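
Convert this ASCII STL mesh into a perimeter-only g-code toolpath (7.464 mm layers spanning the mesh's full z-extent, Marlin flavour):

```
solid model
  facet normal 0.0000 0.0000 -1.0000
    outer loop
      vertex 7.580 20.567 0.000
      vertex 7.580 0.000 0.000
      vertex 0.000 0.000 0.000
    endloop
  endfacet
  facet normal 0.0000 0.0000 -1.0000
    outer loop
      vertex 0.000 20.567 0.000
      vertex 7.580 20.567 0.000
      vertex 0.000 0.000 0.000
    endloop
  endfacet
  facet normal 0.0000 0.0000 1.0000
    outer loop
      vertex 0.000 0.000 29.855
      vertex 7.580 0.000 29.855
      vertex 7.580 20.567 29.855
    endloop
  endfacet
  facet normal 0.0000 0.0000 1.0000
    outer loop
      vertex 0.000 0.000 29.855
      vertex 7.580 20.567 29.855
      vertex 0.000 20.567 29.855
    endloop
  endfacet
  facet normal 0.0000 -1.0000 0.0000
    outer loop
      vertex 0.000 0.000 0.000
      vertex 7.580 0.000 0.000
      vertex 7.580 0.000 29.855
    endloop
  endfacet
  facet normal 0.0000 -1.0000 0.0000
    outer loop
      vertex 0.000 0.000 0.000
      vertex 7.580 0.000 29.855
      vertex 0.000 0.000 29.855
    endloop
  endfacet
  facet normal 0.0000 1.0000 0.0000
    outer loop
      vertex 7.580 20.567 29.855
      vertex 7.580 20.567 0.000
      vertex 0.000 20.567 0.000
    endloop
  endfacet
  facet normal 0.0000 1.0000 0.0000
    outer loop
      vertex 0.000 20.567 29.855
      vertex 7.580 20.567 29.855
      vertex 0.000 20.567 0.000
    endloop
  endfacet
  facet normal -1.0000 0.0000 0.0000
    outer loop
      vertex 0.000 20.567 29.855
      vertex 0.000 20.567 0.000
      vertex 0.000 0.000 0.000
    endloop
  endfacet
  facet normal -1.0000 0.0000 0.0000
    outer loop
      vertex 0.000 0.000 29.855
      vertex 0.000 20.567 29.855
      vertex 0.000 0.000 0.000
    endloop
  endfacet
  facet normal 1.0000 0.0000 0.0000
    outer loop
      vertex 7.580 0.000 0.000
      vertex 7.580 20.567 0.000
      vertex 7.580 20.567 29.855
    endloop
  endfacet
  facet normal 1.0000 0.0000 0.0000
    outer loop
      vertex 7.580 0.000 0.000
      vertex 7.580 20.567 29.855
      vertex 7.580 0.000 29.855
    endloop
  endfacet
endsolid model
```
; perimeter-only toolpath
G21 ; units = mm
G90 ; absolute positioning
G28 ; home
; layer 1
G0 Z7.464
G0 X0.000 Y0.000
G1 X7.580 Y0.000
G1 X7.580 Y20.567
G1 X0.000 Y20.567
G1 X0.000 Y0.000
; layer 2
G0 Z14.928
G0 X0.000 Y0.000
G1 X7.580 Y0.000
G1 X7.580 Y20.567
G1 X0.000 Y20.567
G1 X0.000 Y0.000
; layer 3
G0 Z22.391
G0 X0.000 Y0.000
G1 X7.580 Y0.000
G1 X7.580 Y20.567
G1 X0.000 Y20.567
G1 X0.000 Y0.000
; layer 4
G0 Z29.855
G0 X0.000 Y0.000
G1 X7.580 Y0.000
G1 X7.580 Y20.567
G1 X0.000 Y20.567
G1 X0.000 Y0.000
M2 ; end

The solid is a rectangular box, roughly 7.58 × 20.6 mm footprint and 29.9 mm tall. Slicing at Δz = 7.464 mm — 4 equal slices spanning the solid's height, so layer i sits at z = i·h/4 — gives 4 non-empty perimeters. Each is a 4-segment closed polygon; G0 lifts to the layer z and rapids to the start vertex, then G1 traces the edges.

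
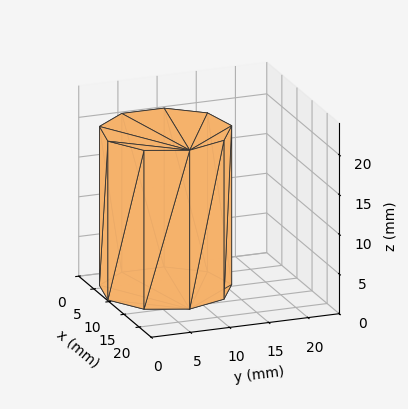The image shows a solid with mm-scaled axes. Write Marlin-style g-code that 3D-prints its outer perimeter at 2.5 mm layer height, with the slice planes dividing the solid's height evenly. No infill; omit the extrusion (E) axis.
Reading the render: the shape is a regular 9-sided prism (a cylinder approximated with 9 flat sides), circumscribed radius ≈ 8 mm, height ≈ 20 mm (dimensions read to the nearest mm from the axis ticks). For the g-code, the solid's height is divided into equal slices at the stated Δz and each level perimeter traced with G1 moves after a G0 lift.

; perimeter-only toolpath
G21 ; units = mm
G90 ; absolute positioning
G28 ; home
; layer 1
G0 Z2.5
G0 X16.0 Y8.0
G1 X14.1 Y13.1
G1 X9.4 Y15.9
G1 X4.0 Y14.9
G1 X0.5 Y10.7
G1 X0.5 Y5.3
G1 X4.0 Y1.1
G1 X9.4 Y0.1
G1 X14.1 Y2.9
G1 X16.0 Y8.0
; layer 2
G0 Z5.0
G0 X16.0 Y8.0
G1 X14.1 Y13.1
G1 X9.4 Y15.9
G1 X4.0 Y14.9
G1 X0.5 Y10.7
G1 X0.5 Y5.3
G1 X4.0 Y1.1
G1 X9.4 Y0.1
G1 X14.1 Y2.9
G1 X16.0 Y8.0
; layer 3
G0 Z7.5
G0 X16.0 Y8.0
G1 X14.1 Y13.1
G1 X9.4 Y15.9
G1 X4.0 Y14.9
G1 X0.5 Y10.7
G1 X0.5 Y5.3
G1 X4.0 Y1.1
G1 X9.4 Y0.1
G1 X14.1 Y2.9
G1 X16.0 Y8.0
; layer 4
G0 Z10.0
G0 X16.0 Y8.0
G1 X14.1 Y13.1
G1 X9.4 Y15.9
G1 X4.0 Y14.9
G1 X0.5 Y10.7
G1 X0.5 Y5.3
G1 X4.0 Y1.1
G1 X9.4 Y0.1
G1 X14.1 Y2.9
G1 X16.0 Y8.0
; layer 5
G0 Z12.5
G0 X16.0 Y8.0
G1 X14.1 Y13.1
G1 X9.4 Y15.9
G1 X4.0 Y14.9
G1 X0.5 Y10.7
G1 X0.5 Y5.3
G1 X4.0 Y1.1
G1 X9.4 Y0.1
G1 X14.1 Y2.9
G1 X16.0 Y8.0
; layer 6
G0 Z15.0
G0 X16.0 Y8.0
G1 X14.1 Y13.1
G1 X9.4 Y15.9
G1 X4.0 Y14.9
G1 X0.5 Y10.7
G1 X0.5 Y5.3
G1 X4.0 Y1.1
G1 X9.4 Y0.1
G1 X14.1 Y2.9
G1 X16.0 Y8.0
; layer 7
G0 Z17.5
G0 X16.0 Y8.0
G1 X14.1 Y13.1
G1 X9.4 Y15.9
G1 X4.0 Y14.9
G1 X0.5 Y10.7
G1 X0.5 Y5.3
G1 X4.0 Y1.1
G1 X9.4 Y0.1
G1 X14.1 Y2.9
G1 X16.0 Y8.0
; layer 8
G0 Z20.0
G0 X16.0 Y8.0
G1 X14.1 Y13.1
G1 X9.4 Y15.9
G1 X4.0 Y14.9
G1 X0.5 Y10.7
G1 X0.5 Y5.3
G1 X4.0 Y1.1
G1 X9.4 Y0.1
G1 X14.1 Y2.9
G1 X16.0 Y8.0
M2 ; end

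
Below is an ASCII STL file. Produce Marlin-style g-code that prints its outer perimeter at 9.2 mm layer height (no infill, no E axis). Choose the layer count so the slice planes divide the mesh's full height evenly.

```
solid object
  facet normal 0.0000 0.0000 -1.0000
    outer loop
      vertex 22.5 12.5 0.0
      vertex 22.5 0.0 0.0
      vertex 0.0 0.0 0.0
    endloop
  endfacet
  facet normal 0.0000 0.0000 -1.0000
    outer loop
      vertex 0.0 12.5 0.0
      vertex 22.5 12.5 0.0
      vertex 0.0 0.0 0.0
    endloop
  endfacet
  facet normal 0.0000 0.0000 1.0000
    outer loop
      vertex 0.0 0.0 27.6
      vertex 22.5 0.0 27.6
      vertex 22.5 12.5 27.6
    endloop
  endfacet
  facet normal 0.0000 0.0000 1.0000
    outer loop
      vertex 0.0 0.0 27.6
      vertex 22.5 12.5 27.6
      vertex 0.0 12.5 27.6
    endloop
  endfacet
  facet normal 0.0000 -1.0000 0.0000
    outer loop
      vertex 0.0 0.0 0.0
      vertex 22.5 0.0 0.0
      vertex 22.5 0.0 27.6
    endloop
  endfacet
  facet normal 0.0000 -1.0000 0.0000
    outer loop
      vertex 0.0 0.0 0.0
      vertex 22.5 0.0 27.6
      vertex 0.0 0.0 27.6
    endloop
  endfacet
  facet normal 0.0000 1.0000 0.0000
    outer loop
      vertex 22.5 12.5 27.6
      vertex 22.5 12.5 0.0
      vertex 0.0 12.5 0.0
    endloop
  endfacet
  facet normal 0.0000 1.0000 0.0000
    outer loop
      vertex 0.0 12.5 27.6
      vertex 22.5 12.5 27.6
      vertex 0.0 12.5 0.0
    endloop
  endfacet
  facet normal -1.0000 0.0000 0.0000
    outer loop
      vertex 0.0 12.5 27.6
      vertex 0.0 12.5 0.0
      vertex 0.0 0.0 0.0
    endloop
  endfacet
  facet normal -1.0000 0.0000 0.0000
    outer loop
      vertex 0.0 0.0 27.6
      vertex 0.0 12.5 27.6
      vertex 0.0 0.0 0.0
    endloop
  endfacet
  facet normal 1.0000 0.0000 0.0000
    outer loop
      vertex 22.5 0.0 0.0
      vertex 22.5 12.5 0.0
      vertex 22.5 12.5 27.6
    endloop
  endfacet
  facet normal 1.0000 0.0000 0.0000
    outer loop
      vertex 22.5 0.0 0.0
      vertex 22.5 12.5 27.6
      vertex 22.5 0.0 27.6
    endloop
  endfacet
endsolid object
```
; perimeter-only toolpath
G21 ; units = mm
G90 ; absolute positioning
G28 ; home
; layer 1
G0 Z9.2
G0 X0.0 Y0.0
G1 X22.5 Y0.0
G1 X22.5 Y12.5
G1 X0.0 Y12.5
G1 X0.0 Y0.0
; layer 2
G0 Z18.4
G0 X0.0 Y0.0
G1 X22.5 Y0.0
G1 X22.5 Y12.5
G1 X0.0 Y12.5
G1 X0.0 Y0.0
; layer 3
G0 Z27.6
G0 X0.0 Y0.0
G1 X22.5 Y0.0
G1 X22.5 Y12.5
G1 X0.0 Y12.5
G1 X0.0 Y0.0
M2 ; end

The solid is a rectangular box, roughly 22.5 × 12.5 mm footprint and 27.6 mm tall. Slicing at Δz = 9.2 mm — 3 equal slices spanning the solid's height, so layer i sits at z = i·h/3 — gives 3 non-empty perimeters. Each is a 4-segment closed polygon; G0 lifts to the layer z and rapids to the start vertex, then G1 traces the edges.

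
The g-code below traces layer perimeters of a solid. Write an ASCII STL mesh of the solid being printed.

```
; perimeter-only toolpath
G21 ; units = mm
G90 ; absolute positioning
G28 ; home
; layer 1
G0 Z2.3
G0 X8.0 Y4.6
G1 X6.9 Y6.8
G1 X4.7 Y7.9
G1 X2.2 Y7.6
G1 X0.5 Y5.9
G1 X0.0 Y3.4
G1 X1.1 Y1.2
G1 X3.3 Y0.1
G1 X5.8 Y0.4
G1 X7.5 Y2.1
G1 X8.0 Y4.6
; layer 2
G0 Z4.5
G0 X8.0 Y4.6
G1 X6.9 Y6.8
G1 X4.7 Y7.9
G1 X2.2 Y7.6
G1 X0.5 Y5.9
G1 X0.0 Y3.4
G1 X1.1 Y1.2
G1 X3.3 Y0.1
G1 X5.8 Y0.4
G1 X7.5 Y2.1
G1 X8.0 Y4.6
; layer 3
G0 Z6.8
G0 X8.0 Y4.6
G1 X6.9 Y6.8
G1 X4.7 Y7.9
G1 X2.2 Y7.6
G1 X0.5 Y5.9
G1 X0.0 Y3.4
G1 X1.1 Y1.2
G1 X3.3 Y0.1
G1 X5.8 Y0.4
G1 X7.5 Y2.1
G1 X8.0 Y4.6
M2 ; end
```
solid part
  facet normal 0.0000 0.0000 -1.0000
    outer loop
      vertex 4.7 7.9 0.0
      vertex 6.9 6.8 0.0
      vertex 8.0 4.6 0.0
    endloop
  endfacet
  facet normal 0.0000 0.0000 -1.0000
    outer loop
      vertex 2.2 7.6 0.0
      vertex 4.7 7.9 0.0
      vertex 8.0 4.6 0.0
    endloop
  endfacet
  facet normal 0.0000 0.0000 -1.0000
    outer loop
      vertex 0.5 5.9 0.0
      vertex 2.2 7.6 0.0
      vertex 8.0 4.6 0.0
    endloop
  endfacet
  facet normal 0.0000 0.0000 -1.0000
    outer loop
      vertex 0.0 3.4 0.0
      vertex 0.5 5.9 0.0
      vertex 8.0 4.6 0.0
    endloop
  endfacet
  facet normal 0.0000 0.0000 -1.0000
    outer loop
      vertex 1.1 1.2 0.0
      vertex 0.0 3.4 0.0
      vertex 8.0 4.6 0.0
    endloop
  endfacet
  facet normal 0.0000 0.0000 -1.0000
    outer loop
      vertex 3.3 0.1 0.0
      vertex 1.1 1.2 0.0
      vertex 8.0 4.6 0.0
    endloop
  endfacet
  facet normal 0.0000 0.0000 -1.0000
    outer loop
      vertex 5.8 0.4 0.0
      vertex 3.3 0.1 0.0
      vertex 8.0 4.6 0.0
    endloop
  endfacet
  facet normal 0.0000 0.0000 -1.0000
    outer loop
      vertex 7.5 2.1 0.0
      vertex 5.8 0.4 0.0
      vertex 8.0 4.6 0.0
    endloop
  endfacet
  facet normal 0.0000 0.0000 1.0000
    outer loop
      vertex 8.0 4.6 6.8
      vertex 6.9 6.8 6.8
      vertex 4.7 7.9 6.8
    endloop
  endfacet
  facet normal 0.0000 0.0000 1.0000
    outer loop
      vertex 8.0 4.6 6.8
      vertex 4.7 7.9 6.8
      vertex 2.2 7.6 6.8
    endloop
  endfacet
  facet normal 0.0000 0.0000 1.0000
    outer loop
      vertex 8.0 4.6 6.8
      vertex 2.2 7.6 6.8
      vertex 0.5 5.9 6.8
    endloop
  endfacet
  facet normal 0.0000 0.0000 1.0000
    outer loop
      vertex 8.0 4.6 6.8
      vertex 0.5 5.9 6.8
      vertex 0.0 3.4 6.8
    endloop
  endfacet
  facet normal 0.0000 0.0000 1.0000
    outer loop
      vertex 8.0 4.6 6.8
      vertex 0.0 3.4 6.8
      vertex 1.1 1.2 6.8
    endloop
  endfacet
  facet normal 0.0000 0.0000 1.0000
    outer loop
      vertex 8.0 4.6 6.8
      vertex 1.1 1.2 6.8
      vertex 3.3 0.1 6.8
    endloop
  endfacet
  facet normal 0.0000 0.0000 1.0000
    outer loop
      vertex 8.0 4.6 6.8
      vertex 3.3 0.1 6.8
      vertex 5.8 0.4 6.8
    endloop
  endfacet
  facet normal 0.0000 0.0000 1.0000
    outer loop
      vertex 8.0 4.6 6.8
      vertex 5.8 0.4 6.8
      vertex 7.5 2.1 6.8
    endloop
  endfacet
  facet normal 0.8944 0.4472 0.0000
    outer loop
      vertex 8.0 4.6 0.0
      vertex 6.9 6.8 0.0
      vertex 6.9 6.8 6.8
    endloop
  endfacet
  facet normal 0.8944 0.4472 0.0000
    outer loop
      vertex 8.0 4.6 0.0
      vertex 6.9 6.8 6.8
      vertex 8.0 4.6 6.8
    endloop
  endfacet
  facet normal 0.4472 0.8944 0.0000
    outer loop
      vertex 6.9 6.8 0.0
      vertex 4.7 7.9 0.0
      vertex 4.7 7.9 6.8
    endloop
  endfacet
  facet normal 0.4472 0.8944 0.0000
    outer loop
      vertex 6.9 6.8 0.0
      vertex 4.7 7.9 6.8
      vertex 6.9 6.8 6.8
    endloop
  endfacet
  facet normal -0.1191 0.9929 0.0000
    outer loop
      vertex 4.7 7.9 0.0
      vertex 2.2 7.6 0.0
      vertex 2.2 7.6 6.8
    endloop
  endfacet
  facet normal -0.1191 0.9929 0.0000
    outer loop
      vertex 4.7 7.9 0.0
      vertex 2.2 7.6 6.8
      vertex 4.7 7.9 6.8
    endloop
  endfacet
  facet normal -0.7071 0.7071 0.0000
    outer loop
      vertex 2.2 7.6 0.0
      vertex 0.5 5.9 0.0
      vertex 0.5 5.9 6.8
    endloop
  endfacet
  facet normal -0.7071 0.7071 0.0000
    outer loop
      vertex 2.2 7.6 0.0
      vertex 0.5 5.9 6.8
      vertex 2.2 7.6 6.8
    endloop
  endfacet
  facet normal -0.9806 0.1961 0.0000
    outer loop
      vertex 0.5 5.9 0.0
      vertex 0.0 3.4 0.0
      vertex 0.0 3.4 6.8
    endloop
  endfacet
  facet normal -0.9806 0.1961 0.0000
    outer loop
      vertex 0.5 5.9 0.0
      vertex 0.0 3.4 6.8
      vertex 0.5 5.9 6.8
    endloop
  endfacet
  facet normal -0.8944 -0.4472 0.0000
    outer loop
      vertex 0.0 3.4 0.0
      vertex 1.1 1.2 0.0
      vertex 1.1 1.2 6.8
    endloop
  endfacet
  facet normal -0.8944 -0.4472 0.0000
    outer loop
      vertex 0.0 3.4 0.0
      vertex 1.1 1.2 6.8
      vertex 0.0 3.4 6.8
    endloop
  endfacet
  facet normal -0.4472 -0.8944 0.0000
    outer loop
      vertex 1.1 1.2 0.0
      vertex 3.3 0.1 0.0
      vertex 3.3 0.1 6.8
    endloop
  endfacet
  facet normal -0.4472 -0.8944 0.0000
    outer loop
      vertex 1.1 1.2 0.0
      vertex 3.3 0.1 6.8
      vertex 1.1 1.2 6.8
    endloop
  endfacet
  facet normal 0.1191 -0.9929 0.0000
    outer loop
      vertex 3.3 0.1 0.0
      vertex 5.8 0.4 0.0
      vertex 5.8 0.4 6.8
    endloop
  endfacet
  facet normal 0.1191 -0.9929 0.0000
    outer loop
      vertex 3.3 0.1 0.0
      vertex 5.8 0.4 6.8
      vertex 3.3 0.1 6.8
    endloop
  endfacet
  facet normal 0.7071 -0.7071 0.0000
    outer loop
      vertex 5.8 0.4 0.0
      vertex 7.5 2.1 0.0
      vertex 7.5 2.1 6.8
    endloop
  endfacet
  facet normal 0.7071 -0.7071 0.0000
    outer loop
      vertex 5.8 0.4 0.0
      vertex 7.5 2.1 6.8
      vertex 5.8 0.4 6.8
    endloop
  endfacet
  facet normal 0.9806 -0.1961 0.0000
    outer loop
      vertex 7.5 2.1 0.0
      vertex 8.0 4.6 0.0
      vertex 8.0 4.6 6.8
    endloop
  endfacet
  facet normal 0.9806 -0.1961 0.0000
    outer loop
      vertex 7.5 2.1 0.0
      vertex 8.0 4.6 6.8
      vertex 7.5 2.1 6.8
    endloop
  endfacet
endsolid part

The G0 Z moves step by Δz≈2.3 mm. Every layer's G1 loop is the same polygon, so the solid is a straight extrusion of it from z=0 to z≈6.8. Closing with flat bottom and top caps and triangulating gives 36 facets — a regular 10-sided prism (a cylinder approximated with 10 flat sides), circumscribed radius ≈ 4 mm, height ≈ 6.8 mm.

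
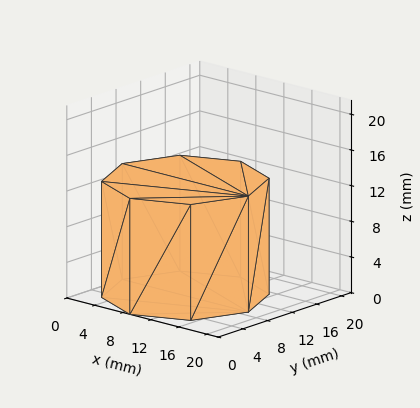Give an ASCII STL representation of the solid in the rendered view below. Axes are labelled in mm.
Reading the render: the shape is a regular 8-sided prism (a cylinder approximated with 8 flat sides), circumscribed radius ≈ 9 mm, height ≈ 13 mm (dimensions read to the nearest mm from the axis ticks). For the STL, each face is triangulated and given an outward normal.

solid part
  facet normal 0.0000 0.0000 -1.0000
    outer loop
      vertex 9.000 18.000 0.000
      vertex 15.364 15.364 0.000
      vertex 18.000 9.000 0.000
    endloop
  endfacet
  facet normal 0.0000 0.0000 -1.0000
    outer loop
      vertex 2.636 15.364 0.000
      vertex 9.000 18.000 0.000
      vertex 18.000 9.000 0.000
    endloop
  endfacet
  facet normal 0.0000 0.0000 -1.0000
    outer loop
      vertex 0.000 9.000 0.000
      vertex 2.636 15.364 0.000
      vertex 18.000 9.000 0.000
    endloop
  endfacet
  facet normal 0.0000 0.0000 -1.0000
    outer loop
      vertex 2.636 2.636 0.000
      vertex 0.000 9.000 0.000
      vertex 18.000 9.000 0.000
    endloop
  endfacet
  facet normal 0.0000 0.0000 -1.0000
    outer loop
      vertex 9.000 0.000 0.000
      vertex 2.636 2.636 0.000
      vertex 18.000 9.000 0.000
    endloop
  endfacet
  facet normal 0.0000 0.0000 -1.0000
    outer loop
      vertex 15.364 2.636 0.000
      vertex 9.000 0.000 0.000
      vertex 18.000 9.000 0.000
    endloop
  endfacet
  facet normal 0.0000 0.0000 1.0000
    outer loop
      vertex 18.000 9.000 13.000
      vertex 15.364 15.364 13.000
      vertex 9.000 18.000 13.000
    endloop
  endfacet
  facet normal 0.0000 0.0000 1.0000
    outer loop
      vertex 18.000 9.000 13.000
      vertex 9.000 18.000 13.000
      vertex 2.636 15.364 13.000
    endloop
  endfacet
  facet normal 0.0000 0.0000 1.0000
    outer loop
      vertex 18.000 9.000 13.000
      vertex 2.636 15.364 13.000
      vertex 0.000 9.000 13.000
    endloop
  endfacet
  facet normal 0.0000 0.0000 1.0000
    outer loop
      vertex 18.000 9.000 13.000
      vertex 0.000 9.000 13.000
      vertex 2.636 2.636 13.000
    endloop
  endfacet
  facet normal 0.0000 0.0000 1.0000
    outer loop
      vertex 18.000 9.000 13.000
      vertex 2.636 2.636 13.000
      vertex 9.000 0.000 13.000
    endloop
  endfacet
  facet normal 0.0000 0.0000 1.0000
    outer loop
      vertex 18.000 9.000 13.000
      vertex 9.000 0.000 13.000
      vertex 15.364 2.636 13.000
    endloop
  endfacet
  facet normal 0.9239 0.3827 0.0000
    outer loop
      vertex 18.000 9.000 0.000
      vertex 15.364 15.364 0.000
      vertex 15.364 15.364 13.000
    endloop
  endfacet
  facet normal 0.9239 0.3827 0.0000
    outer loop
      vertex 18.000 9.000 0.000
      vertex 15.364 15.364 13.000
      vertex 18.000 9.000 13.000
    endloop
  endfacet
  facet normal 0.3827 0.9239 0.0000
    outer loop
      vertex 15.364 15.364 0.000
      vertex 9.000 18.000 0.000
      vertex 9.000 18.000 13.000
    endloop
  endfacet
  facet normal 0.3827 0.9239 0.0000
    outer loop
      vertex 15.364 15.364 0.000
      vertex 9.000 18.000 13.000
      vertex 15.364 15.364 13.000
    endloop
  endfacet
  facet normal -0.3827 0.9239 0.0000
    outer loop
      vertex 9.000 18.000 0.000
      vertex 2.636 15.364 0.000
      vertex 2.636 15.364 13.000
    endloop
  endfacet
  facet normal -0.3827 0.9239 0.0000
    outer loop
      vertex 9.000 18.000 0.000
      vertex 2.636 15.364 13.000
      vertex 9.000 18.000 13.000
    endloop
  endfacet
  facet normal -0.9239 0.3827 0.0000
    outer loop
      vertex 2.636 15.364 0.000
      vertex 0.000 9.000 0.000
      vertex 0.000 9.000 13.000
    endloop
  endfacet
  facet normal -0.9239 0.3827 0.0000
    outer loop
      vertex 2.636 15.364 0.000
      vertex 0.000 9.000 13.000
      vertex 2.636 15.364 13.000
    endloop
  endfacet
  facet normal -0.9239 -0.3827 0.0000
    outer loop
      vertex 0.000 9.000 0.000
      vertex 2.636 2.636 0.000
      vertex 2.636 2.636 13.000
    endloop
  endfacet
  facet normal -0.9239 -0.3827 0.0000
    outer loop
      vertex 0.000 9.000 0.000
      vertex 2.636 2.636 13.000
      vertex 0.000 9.000 13.000
    endloop
  endfacet
  facet normal -0.3827 -0.9239 0.0000
    outer loop
      vertex 2.636 2.636 0.000
      vertex 9.000 0.000 0.000
      vertex 9.000 0.000 13.000
    endloop
  endfacet
  facet normal -0.3827 -0.9239 0.0000
    outer loop
      vertex 2.636 2.636 0.000
      vertex 9.000 0.000 13.000
      vertex 2.636 2.636 13.000
    endloop
  endfacet
  facet normal 0.3827 -0.9239 0.0000
    outer loop
      vertex 9.000 0.000 0.000
      vertex 15.364 2.636 0.000
      vertex 15.364 2.636 13.000
    endloop
  endfacet
  facet normal 0.3827 -0.9239 0.0000
    outer loop
      vertex 9.000 0.000 0.000
      vertex 15.364 2.636 13.000
      vertex 9.000 0.000 13.000
    endloop
  endfacet
  facet normal 0.9239 -0.3827 0.0000
    outer loop
      vertex 15.364 2.636 0.000
      vertex 18.000 9.000 0.000
      vertex 18.000 9.000 13.000
    endloop
  endfacet
  facet normal 0.9239 -0.3827 0.0000
    outer loop
      vertex 15.364 2.636 0.000
      vertex 18.000 9.000 13.000
      vertex 15.364 2.636 13.000
    endloop
  endfacet
endsolid part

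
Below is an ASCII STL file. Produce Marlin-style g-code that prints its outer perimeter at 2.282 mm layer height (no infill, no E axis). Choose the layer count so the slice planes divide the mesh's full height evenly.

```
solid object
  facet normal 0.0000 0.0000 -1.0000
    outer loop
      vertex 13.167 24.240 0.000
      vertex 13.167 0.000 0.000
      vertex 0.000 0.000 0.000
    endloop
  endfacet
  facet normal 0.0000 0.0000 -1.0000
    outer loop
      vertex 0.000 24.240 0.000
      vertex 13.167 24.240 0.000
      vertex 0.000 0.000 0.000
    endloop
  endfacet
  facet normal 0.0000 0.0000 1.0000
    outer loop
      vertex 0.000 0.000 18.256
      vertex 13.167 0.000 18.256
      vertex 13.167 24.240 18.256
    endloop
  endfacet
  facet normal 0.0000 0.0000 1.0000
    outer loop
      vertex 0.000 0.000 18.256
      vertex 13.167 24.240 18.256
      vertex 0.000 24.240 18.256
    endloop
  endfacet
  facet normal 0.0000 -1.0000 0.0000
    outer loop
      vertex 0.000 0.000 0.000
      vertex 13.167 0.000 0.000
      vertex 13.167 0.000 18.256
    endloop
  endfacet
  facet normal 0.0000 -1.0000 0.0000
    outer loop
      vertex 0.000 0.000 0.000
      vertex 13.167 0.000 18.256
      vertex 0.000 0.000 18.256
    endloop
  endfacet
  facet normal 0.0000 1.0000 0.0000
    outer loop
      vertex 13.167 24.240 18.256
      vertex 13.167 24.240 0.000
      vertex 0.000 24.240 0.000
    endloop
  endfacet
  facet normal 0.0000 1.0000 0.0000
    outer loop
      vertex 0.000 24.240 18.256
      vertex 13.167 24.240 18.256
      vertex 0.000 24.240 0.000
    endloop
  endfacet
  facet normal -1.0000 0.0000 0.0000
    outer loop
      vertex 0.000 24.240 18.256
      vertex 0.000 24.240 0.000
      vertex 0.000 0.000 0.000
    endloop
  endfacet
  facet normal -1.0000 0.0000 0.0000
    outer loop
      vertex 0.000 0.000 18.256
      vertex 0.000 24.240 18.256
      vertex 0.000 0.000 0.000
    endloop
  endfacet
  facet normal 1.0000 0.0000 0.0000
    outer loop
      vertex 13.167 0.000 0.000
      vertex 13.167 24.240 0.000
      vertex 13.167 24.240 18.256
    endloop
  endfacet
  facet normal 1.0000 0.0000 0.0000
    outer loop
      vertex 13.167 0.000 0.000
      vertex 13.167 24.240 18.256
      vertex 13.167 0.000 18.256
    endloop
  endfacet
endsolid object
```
; perimeter-only toolpath
G21 ; units = mm
G90 ; absolute positioning
G28 ; home
; layer 1
G0 Z2.282
G0 X0.000 Y0.000
G1 X13.167 Y0.000
G1 X13.167 Y24.240
G1 X0.000 Y24.240
G1 X0.000 Y0.000
; layer 2
G0 Z4.564
G0 X0.000 Y0.000
G1 X13.167 Y0.000
G1 X13.167 Y24.240
G1 X0.000 Y24.240
G1 X0.000 Y0.000
; layer 3
G0 Z6.846
G0 X0.000 Y0.000
G1 X13.167 Y0.000
G1 X13.167 Y24.240
G1 X0.000 Y24.240
G1 X0.000 Y0.000
; layer 4
G0 Z9.128
G0 X0.000 Y0.000
G1 X13.167 Y0.000
G1 X13.167 Y24.240
G1 X0.000 Y24.240
G1 X0.000 Y0.000
; layer 5
G0 Z11.410
G0 X0.000 Y0.000
G1 X13.167 Y0.000
G1 X13.167 Y24.240
G1 X0.000 Y24.240
G1 X0.000 Y0.000
; layer 6
G0 Z13.692
G0 X0.000 Y0.000
G1 X13.167 Y0.000
G1 X13.167 Y24.240
G1 X0.000 Y24.240
G1 X0.000 Y0.000
; layer 7
G0 Z15.974
G0 X0.000 Y0.000
G1 X13.167 Y0.000
G1 X13.167 Y24.240
G1 X0.000 Y24.240
G1 X0.000 Y0.000
; layer 8
G0 Z18.256
G0 X0.000 Y0.000
G1 X13.167 Y0.000
G1 X13.167 Y24.240
G1 X0.000 Y24.240
G1 X0.000 Y0.000
M2 ; end

The solid is a rectangular box, roughly 13.2 × 24.2 mm footprint and 18.3 mm tall. Slicing at Δz = 2.282 mm — 8 equal slices spanning the solid's height, so layer i sits at z = i·h/8 — gives 8 non-empty perimeters. Each is a 4-segment closed polygon; G0 lifts to the layer z and rapids to the start vertex, then G1 traces the edges.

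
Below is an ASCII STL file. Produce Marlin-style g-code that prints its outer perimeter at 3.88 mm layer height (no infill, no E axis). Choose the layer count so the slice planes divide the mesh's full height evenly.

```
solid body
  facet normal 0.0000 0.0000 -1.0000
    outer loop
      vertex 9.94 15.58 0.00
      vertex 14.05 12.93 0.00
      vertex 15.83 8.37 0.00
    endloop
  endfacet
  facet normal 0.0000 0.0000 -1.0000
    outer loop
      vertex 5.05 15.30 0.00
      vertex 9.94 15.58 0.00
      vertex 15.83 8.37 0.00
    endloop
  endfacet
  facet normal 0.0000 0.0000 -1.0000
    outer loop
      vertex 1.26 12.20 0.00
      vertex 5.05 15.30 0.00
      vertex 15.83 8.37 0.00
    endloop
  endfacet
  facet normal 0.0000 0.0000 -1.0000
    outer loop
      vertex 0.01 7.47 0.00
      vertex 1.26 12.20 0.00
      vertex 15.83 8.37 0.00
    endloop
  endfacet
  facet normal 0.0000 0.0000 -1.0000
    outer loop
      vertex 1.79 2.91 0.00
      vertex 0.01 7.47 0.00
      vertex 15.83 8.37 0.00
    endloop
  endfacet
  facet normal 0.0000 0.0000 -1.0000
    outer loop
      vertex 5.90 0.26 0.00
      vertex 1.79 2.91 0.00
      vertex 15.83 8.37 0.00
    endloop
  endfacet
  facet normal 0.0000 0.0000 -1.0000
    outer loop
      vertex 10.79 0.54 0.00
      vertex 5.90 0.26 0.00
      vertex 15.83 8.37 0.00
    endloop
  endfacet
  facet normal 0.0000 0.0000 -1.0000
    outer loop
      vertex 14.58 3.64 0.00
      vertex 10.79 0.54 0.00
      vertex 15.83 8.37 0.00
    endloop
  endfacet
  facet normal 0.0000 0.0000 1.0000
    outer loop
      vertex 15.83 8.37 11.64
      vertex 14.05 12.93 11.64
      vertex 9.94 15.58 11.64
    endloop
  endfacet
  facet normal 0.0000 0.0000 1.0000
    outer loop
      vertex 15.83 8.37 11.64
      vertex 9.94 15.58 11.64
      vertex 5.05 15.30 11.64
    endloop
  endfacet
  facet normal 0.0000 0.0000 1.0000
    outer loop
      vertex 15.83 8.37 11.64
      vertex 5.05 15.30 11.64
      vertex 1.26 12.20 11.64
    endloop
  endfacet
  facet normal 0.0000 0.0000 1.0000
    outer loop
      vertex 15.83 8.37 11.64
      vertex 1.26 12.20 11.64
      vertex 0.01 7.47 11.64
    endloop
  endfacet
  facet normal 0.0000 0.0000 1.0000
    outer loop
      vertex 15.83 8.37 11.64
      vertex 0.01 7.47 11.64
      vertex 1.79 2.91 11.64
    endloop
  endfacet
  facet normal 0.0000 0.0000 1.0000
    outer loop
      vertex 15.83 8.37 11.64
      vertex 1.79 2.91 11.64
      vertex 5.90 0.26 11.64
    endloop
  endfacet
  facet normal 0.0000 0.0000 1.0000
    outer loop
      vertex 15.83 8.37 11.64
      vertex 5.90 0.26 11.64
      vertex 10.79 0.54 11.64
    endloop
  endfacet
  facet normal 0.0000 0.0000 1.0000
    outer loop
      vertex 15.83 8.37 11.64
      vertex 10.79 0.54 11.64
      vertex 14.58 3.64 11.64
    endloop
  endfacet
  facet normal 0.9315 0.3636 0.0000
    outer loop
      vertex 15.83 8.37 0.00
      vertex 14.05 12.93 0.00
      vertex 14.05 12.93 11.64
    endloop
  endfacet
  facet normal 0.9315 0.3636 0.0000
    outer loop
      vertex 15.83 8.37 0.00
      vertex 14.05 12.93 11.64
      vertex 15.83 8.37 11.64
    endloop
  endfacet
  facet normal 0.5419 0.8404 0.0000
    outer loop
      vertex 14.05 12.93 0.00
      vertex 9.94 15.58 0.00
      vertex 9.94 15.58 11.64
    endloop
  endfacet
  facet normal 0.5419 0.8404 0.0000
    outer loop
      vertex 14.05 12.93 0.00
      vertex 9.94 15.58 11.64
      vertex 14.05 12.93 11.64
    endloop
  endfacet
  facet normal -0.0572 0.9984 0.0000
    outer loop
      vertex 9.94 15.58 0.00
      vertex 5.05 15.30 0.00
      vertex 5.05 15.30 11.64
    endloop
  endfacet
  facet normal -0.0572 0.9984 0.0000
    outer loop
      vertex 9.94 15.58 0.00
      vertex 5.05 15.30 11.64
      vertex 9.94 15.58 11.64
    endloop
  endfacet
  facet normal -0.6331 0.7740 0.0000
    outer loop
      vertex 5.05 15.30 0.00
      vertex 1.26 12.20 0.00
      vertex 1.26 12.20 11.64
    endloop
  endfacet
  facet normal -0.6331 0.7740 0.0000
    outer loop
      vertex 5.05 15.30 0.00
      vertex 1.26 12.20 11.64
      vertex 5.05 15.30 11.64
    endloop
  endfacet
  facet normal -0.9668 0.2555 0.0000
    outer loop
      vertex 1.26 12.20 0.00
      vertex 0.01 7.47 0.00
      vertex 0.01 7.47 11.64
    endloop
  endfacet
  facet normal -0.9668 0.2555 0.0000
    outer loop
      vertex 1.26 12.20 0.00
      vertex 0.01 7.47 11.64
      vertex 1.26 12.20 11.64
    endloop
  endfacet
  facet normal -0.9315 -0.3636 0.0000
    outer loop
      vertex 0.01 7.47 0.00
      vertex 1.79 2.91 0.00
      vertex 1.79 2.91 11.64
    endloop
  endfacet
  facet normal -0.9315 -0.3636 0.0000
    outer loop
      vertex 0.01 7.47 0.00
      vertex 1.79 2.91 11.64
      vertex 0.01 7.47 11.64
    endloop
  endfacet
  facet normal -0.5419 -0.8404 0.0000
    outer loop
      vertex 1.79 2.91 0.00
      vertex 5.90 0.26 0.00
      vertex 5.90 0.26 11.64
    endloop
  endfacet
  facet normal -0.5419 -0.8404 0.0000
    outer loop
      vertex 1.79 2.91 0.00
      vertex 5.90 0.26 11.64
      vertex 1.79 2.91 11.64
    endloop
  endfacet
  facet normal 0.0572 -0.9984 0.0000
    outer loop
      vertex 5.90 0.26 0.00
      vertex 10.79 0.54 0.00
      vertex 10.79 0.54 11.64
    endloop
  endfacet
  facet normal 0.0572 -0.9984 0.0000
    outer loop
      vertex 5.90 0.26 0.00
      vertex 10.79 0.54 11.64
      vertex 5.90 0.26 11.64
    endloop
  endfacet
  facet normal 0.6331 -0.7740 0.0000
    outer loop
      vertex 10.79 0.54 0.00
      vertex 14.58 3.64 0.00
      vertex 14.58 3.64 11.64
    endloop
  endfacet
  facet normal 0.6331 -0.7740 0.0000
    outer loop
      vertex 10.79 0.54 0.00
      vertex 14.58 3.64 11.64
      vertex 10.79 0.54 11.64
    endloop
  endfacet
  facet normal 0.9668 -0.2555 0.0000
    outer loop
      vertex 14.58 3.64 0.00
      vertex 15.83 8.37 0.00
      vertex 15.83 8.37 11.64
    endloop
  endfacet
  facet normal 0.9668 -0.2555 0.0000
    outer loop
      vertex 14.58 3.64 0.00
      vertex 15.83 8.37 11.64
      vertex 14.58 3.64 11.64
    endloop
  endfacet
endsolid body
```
; perimeter-only toolpath
G21 ; units = mm
G90 ; absolute positioning
G28 ; home
; layer 1
G0 Z3.88
G0 X15.83 Y8.37
G1 X14.05 Y12.93
G1 X9.94 Y15.58
G1 X5.05 Y15.30
G1 X1.26 Y12.20
G1 X0.01 Y7.47
G1 X1.79 Y2.91
G1 X5.90 Y0.26
G1 X10.79 Y0.54
G1 X14.58 Y3.64
G1 X15.83 Y8.37
; layer 2
G0 Z7.76
G0 X15.83 Y8.37
G1 X14.05 Y12.93
G1 X9.94 Y15.58
G1 X5.05 Y15.30
G1 X1.26 Y12.20
G1 X0.01 Y7.47
G1 X1.79 Y2.91
G1 X5.90 Y0.26
G1 X10.79 Y0.54
G1 X14.58 Y3.64
G1 X15.83 Y8.37
; layer 3
G0 Z11.64
G0 X15.83 Y8.37
G1 X14.05 Y12.93
G1 X9.94 Y15.58
G1 X5.05 Y15.30
G1 X1.26 Y12.20
G1 X0.01 Y7.47
G1 X1.79 Y2.91
G1 X5.90 Y0.26
G1 X10.79 Y0.54
G1 X14.58 Y3.64
G1 X15.83 Y8.37
M2 ; end

The solid is a regular 10-sided prism (a cylinder approximated with 10 flat sides), circumscribed radius ≈ 7.92 mm, height ≈ 11.6 mm. Slicing at Δz = 3.88 mm — 3 equal slices spanning the solid's height, so layer i sits at z = i·h/3 — gives 3 non-empty perimeters. Each is a 10-segment closed polygon; G0 lifts to the layer z and rapids to the start vertex, then G1 traces the edges.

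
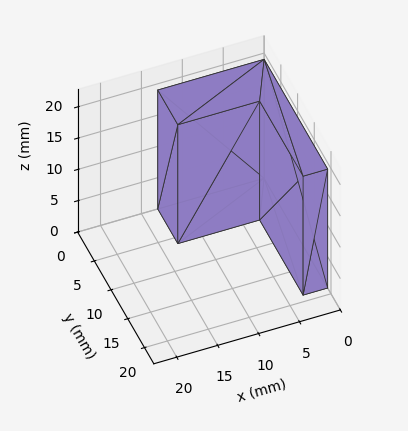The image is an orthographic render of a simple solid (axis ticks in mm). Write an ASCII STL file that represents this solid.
Reading the render: the shape is an L-shaped prism: outer 13 × 19 mm, arm thicknesses ≈ 6 mm (horizontal) and 3 mm (vertical), extruded 19 mm in z (dimensions read to the nearest mm from the axis ticks). For the STL, each face is triangulated and given an outward normal.

solid part
  facet normal 0.0000 0.0000 -1.0000
    outer loop
      vertex 13.00 6.00 0.00
      vertex 13.00 0.00 0.00
      vertex 0.00 0.00 0.00
    endloop
  endfacet
  facet normal 0.0000 0.0000 -1.0000
    outer loop
      vertex 3.00 6.00 0.00
      vertex 13.00 6.00 0.00
      vertex 0.00 0.00 0.00
    endloop
  endfacet
  facet normal 0.0000 0.0000 -1.0000
    outer loop
      vertex 3.00 19.00 0.00
      vertex 3.00 6.00 0.00
      vertex 0.00 0.00 0.00
    endloop
  endfacet
  facet normal 0.0000 0.0000 -1.0000
    outer loop
      vertex 0.00 19.00 0.00
      vertex 3.00 19.00 0.00
      vertex 0.00 0.00 0.00
    endloop
  endfacet
  facet normal 0.0000 0.0000 1.0000
    outer loop
      vertex 0.00 0.00 19.00
      vertex 13.00 0.00 19.00
      vertex 13.00 6.00 19.00
    endloop
  endfacet
  facet normal 0.0000 0.0000 1.0000
    outer loop
      vertex 0.00 0.00 19.00
      vertex 13.00 6.00 19.00
      vertex 3.00 6.00 19.00
    endloop
  endfacet
  facet normal 0.0000 0.0000 1.0000
    outer loop
      vertex 0.00 0.00 19.00
      vertex 3.00 6.00 19.00
      vertex 3.00 19.00 19.00
    endloop
  endfacet
  facet normal 0.0000 0.0000 1.0000
    outer loop
      vertex 0.00 0.00 19.00
      vertex 3.00 19.00 19.00
      vertex 0.00 19.00 19.00
    endloop
  endfacet
  facet normal 0.0000 -1.0000 0.0000
    outer loop
      vertex 0.00 0.00 0.00
      vertex 13.00 0.00 0.00
      vertex 13.00 0.00 19.00
    endloop
  endfacet
  facet normal 0.0000 -1.0000 0.0000
    outer loop
      vertex 0.00 0.00 0.00
      vertex 13.00 0.00 19.00
      vertex 0.00 0.00 19.00
    endloop
  endfacet
  facet normal 1.0000 0.0000 0.0000
    outer loop
      vertex 13.00 0.00 0.00
      vertex 13.00 6.00 0.00
      vertex 13.00 6.00 19.00
    endloop
  endfacet
  facet normal 1.0000 0.0000 0.0000
    outer loop
      vertex 13.00 0.00 0.00
      vertex 13.00 6.00 19.00
      vertex 13.00 0.00 19.00
    endloop
  endfacet
  facet normal 0.0000 1.0000 0.0000
    outer loop
      vertex 13.00 6.00 0.00
      vertex 3.00 6.00 0.00
      vertex 3.00 6.00 19.00
    endloop
  endfacet
  facet normal 0.0000 1.0000 0.0000
    outer loop
      vertex 13.00 6.00 0.00
      vertex 3.00 6.00 19.00
      vertex 13.00 6.00 19.00
    endloop
  endfacet
  facet normal 1.0000 0.0000 0.0000
    outer loop
      vertex 3.00 6.00 0.00
      vertex 3.00 19.00 0.00
      vertex 3.00 19.00 19.00
    endloop
  endfacet
  facet normal 1.0000 0.0000 0.0000
    outer loop
      vertex 3.00 6.00 0.00
      vertex 3.00 19.00 19.00
      vertex 3.00 6.00 19.00
    endloop
  endfacet
  facet normal 0.0000 1.0000 0.0000
    outer loop
      vertex 3.00 19.00 0.00
      vertex 0.00 19.00 0.00
      vertex 0.00 19.00 19.00
    endloop
  endfacet
  facet normal 0.0000 1.0000 0.0000
    outer loop
      vertex 3.00 19.00 0.00
      vertex 0.00 19.00 19.00
      vertex 3.00 19.00 19.00
    endloop
  endfacet
  facet normal -1.0000 0.0000 0.0000
    outer loop
      vertex 0.00 19.00 0.00
      vertex 0.00 0.00 0.00
      vertex 0.00 0.00 19.00
    endloop
  endfacet
  facet normal -1.0000 0.0000 0.0000
    outer loop
      vertex 0.00 19.00 0.00
      vertex 0.00 0.00 19.00
      vertex 0.00 19.00 19.00
    endloop
  endfacet
endsolid part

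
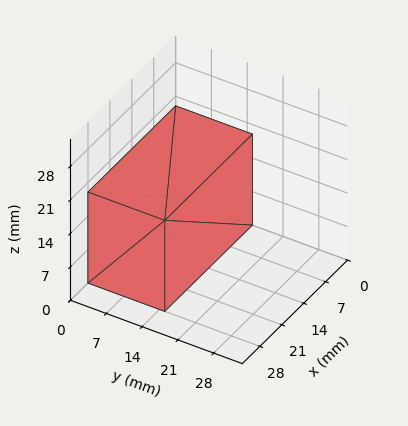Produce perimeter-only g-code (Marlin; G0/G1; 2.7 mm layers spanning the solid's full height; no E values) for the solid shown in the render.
Reading the render: the shape is a rectangular box, roughly 28 × 15 mm footprint and 19 mm tall (dimensions read to the nearest mm from the axis ticks). For the g-code, the solid's height is divided into equal slices at the stated Δz and each level perimeter traced with G1 moves after a G0 lift.

; perimeter-only toolpath
G21 ; units = mm
G90 ; absolute positioning
G28 ; home
; layer 1
G0 Z2.7
G0 X0.0 Y0.0
G1 X28.0 Y0.0
G1 X28.0 Y15.0
G1 X0.0 Y15.0
G1 X0.0 Y0.0
; layer 2
G0 Z5.4
G0 X0.0 Y0.0
G1 X28.0 Y0.0
G1 X28.0 Y15.0
G1 X0.0 Y15.0
G1 X0.0 Y0.0
; layer 3
G0 Z8.1
G0 X0.0 Y0.0
G1 X28.0 Y0.0
G1 X28.0 Y15.0
G1 X0.0 Y15.0
G1 X0.0 Y0.0
; layer 4
G0 Z10.9
G0 X0.0 Y0.0
G1 X28.0 Y0.0
G1 X28.0 Y15.0
G1 X0.0 Y15.0
G1 X0.0 Y0.0
; layer 5
G0 Z13.6
G0 X0.0 Y0.0
G1 X28.0 Y0.0
G1 X28.0 Y15.0
G1 X0.0 Y15.0
G1 X0.0 Y0.0
; layer 6
G0 Z16.3
G0 X0.0 Y0.0
G1 X28.0 Y0.0
G1 X28.0 Y15.0
G1 X0.0 Y15.0
G1 X0.0 Y0.0
; layer 7
G0 Z19.0
G0 X0.0 Y0.0
G1 X28.0 Y0.0
G1 X28.0 Y15.0
G1 X0.0 Y15.0
G1 X0.0 Y0.0
M2 ; end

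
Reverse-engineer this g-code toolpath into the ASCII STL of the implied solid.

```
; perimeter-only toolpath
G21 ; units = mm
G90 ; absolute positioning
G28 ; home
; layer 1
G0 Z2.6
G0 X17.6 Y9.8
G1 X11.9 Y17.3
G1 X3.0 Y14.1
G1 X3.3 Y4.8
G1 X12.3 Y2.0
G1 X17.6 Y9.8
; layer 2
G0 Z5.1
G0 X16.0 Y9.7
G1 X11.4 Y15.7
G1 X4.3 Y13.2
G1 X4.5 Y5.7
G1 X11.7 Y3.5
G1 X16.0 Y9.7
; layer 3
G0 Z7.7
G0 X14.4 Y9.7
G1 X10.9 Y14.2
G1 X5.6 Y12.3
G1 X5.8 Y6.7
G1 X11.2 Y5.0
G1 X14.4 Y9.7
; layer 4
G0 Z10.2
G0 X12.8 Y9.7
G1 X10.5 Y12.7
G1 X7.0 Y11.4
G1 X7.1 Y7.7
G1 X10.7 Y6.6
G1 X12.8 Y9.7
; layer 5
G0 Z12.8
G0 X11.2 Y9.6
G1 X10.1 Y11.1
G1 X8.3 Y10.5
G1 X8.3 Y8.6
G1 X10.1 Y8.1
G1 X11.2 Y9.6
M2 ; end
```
solid part
  facet normal 0.0000 0.0000 -1.0000
    outer loop
      vertex 1.7 15.0 0.0
      vertex 12.3 18.8 0.0
      vertex 19.2 9.8 0.0
    endloop
  endfacet
  facet normal 0.0000 0.0000 -1.0000
    outer loop
      vertex 2.0 3.8 0.0
      vertex 1.7 15.0 0.0
      vertex 19.2 9.8 0.0
    endloop
  endfacet
  facet normal 0.0000 0.0000 -1.0000
    outer loop
      vertex 12.8 0.5 0.0
      vertex 2.0 3.8 0.0
      vertex 19.2 9.8 0.0
    endloop
  endfacet
  facet normal 0.7081 0.5429 0.4514
    outer loop
      vertex 19.2 9.8 0.0
      vertex 12.3 18.8 0.0
      vertex 9.6 9.6 15.3
    endloop
  endfacet
  facet normal -0.3010 0.8398 0.4518
    outer loop
      vertex 12.3 18.8 0.0
      vertex 1.7 15.0 0.0
      vertex 9.6 9.6 15.3
    endloop
  endfacet
  facet normal -0.8917 -0.0239 0.4520
    outer loop
      vertex 1.7 15.0 0.0
      vertex 2.0 3.8 0.0
      vertex 9.6 9.6 15.3
    endloop
  endfacet
  facet normal -0.2606 -0.8527 0.4527
    outer loop
      vertex 2.0 3.8 0.0
      vertex 12.8 0.5 0.0
      vertex 9.6 9.6 15.3
    endloop
  endfacet
  facet normal 0.7340 -0.5051 0.4540
    outer loop
      vertex 12.8 0.5 0.0
      vertex 19.2 9.8 0.0
      vertex 9.6 9.6 15.3
    endloop
  endfacet
endsolid part

The G0 Z moves step by Δz≈2.6 mm. The G1 loops shrink linearly with z, so the solid tapers from its base footprint up to z≈15.3. Closing with a flat bottom cap and the tapered top and triangulating gives 8 facets — a regular 5-sided pyramid, base circumscribed radius ≈ 9.6 mm, apex at z ≈ 15.3 mm.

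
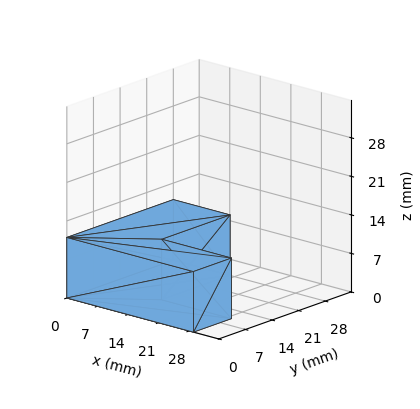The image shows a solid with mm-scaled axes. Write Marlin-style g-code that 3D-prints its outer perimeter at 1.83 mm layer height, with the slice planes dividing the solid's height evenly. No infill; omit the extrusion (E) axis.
Reading the render: the shape is an L-shaped prism: outer 29 × 28 mm, arm thicknesses ≈ 10 mm (horizontal) and 13 mm (vertical), extruded 11 mm in z (dimensions read to the nearest mm from the axis ticks). For the g-code, the solid's height is divided into equal slices at the stated Δz and each level perimeter traced with G1 moves after a G0 lift.

; perimeter-only toolpath
G21 ; units = mm
G90 ; absolute positioning
G28 ; home
; layer 1
G0 Z1.83
G0 X0.00 Y0.00
G1 X29.00 Y0.00
G1 X29.00 Y10.00
G1 X13.00 Y10.00
G1 X13.00 Y28.00
G1 X0.00 Y28.00
G1 X0.00 Y0.00
; layer 2
G0 Z3.67
G0 X0.00 Y0.00
G1 X29.00 Y0.00
G1 X29.00 Y10.00
G1 X13.00 Y10.00
G1 X13.00 Y28.00
G1 X0.00 Y28.00
G1 X0.00 Y0.00
; layer 3
G0 Z5.50
G0 X0.00 Y0.00
G1 X29.00 Y0.00
G1 X29.00 Y10.00
G1 X13.00 Y10.00
G1 X13.00 Y28.00
G1 X0.00 Y28.00
G1 X0.00 Y0.00
; layer 4
G0 Z7.33
G0 X0.00 Y0.00
G1 X29.00 Y0.00
G1 X29.00 Y10.00
G1 X13.00 Y10.00
G1 X13.00 Y28.00
G1 X0.00 Y28.00
G1 X0.00 Y0.00
; layer 5
G0 Z9.17
G0 X0.00 Y0.00
G1 X29.00 Y0.00
G1 X29.00 Y10.00
G1 X13.00 Y10.00
G1 X13.00 Y28.00
G1 X0.00 Y28.00
G1 X0.00 Y0.00
; layer 6
G0 Z11.00
G0 X0.00 Y0.00
G1 X29.00 Y0.00
G1 X29.00 Y10.00
G1 X13.00 Y10.00
G1 X13.00 Y28.00
G1 X0.00 Y28.00
G1 X0.00 Y0.00
M2 ; end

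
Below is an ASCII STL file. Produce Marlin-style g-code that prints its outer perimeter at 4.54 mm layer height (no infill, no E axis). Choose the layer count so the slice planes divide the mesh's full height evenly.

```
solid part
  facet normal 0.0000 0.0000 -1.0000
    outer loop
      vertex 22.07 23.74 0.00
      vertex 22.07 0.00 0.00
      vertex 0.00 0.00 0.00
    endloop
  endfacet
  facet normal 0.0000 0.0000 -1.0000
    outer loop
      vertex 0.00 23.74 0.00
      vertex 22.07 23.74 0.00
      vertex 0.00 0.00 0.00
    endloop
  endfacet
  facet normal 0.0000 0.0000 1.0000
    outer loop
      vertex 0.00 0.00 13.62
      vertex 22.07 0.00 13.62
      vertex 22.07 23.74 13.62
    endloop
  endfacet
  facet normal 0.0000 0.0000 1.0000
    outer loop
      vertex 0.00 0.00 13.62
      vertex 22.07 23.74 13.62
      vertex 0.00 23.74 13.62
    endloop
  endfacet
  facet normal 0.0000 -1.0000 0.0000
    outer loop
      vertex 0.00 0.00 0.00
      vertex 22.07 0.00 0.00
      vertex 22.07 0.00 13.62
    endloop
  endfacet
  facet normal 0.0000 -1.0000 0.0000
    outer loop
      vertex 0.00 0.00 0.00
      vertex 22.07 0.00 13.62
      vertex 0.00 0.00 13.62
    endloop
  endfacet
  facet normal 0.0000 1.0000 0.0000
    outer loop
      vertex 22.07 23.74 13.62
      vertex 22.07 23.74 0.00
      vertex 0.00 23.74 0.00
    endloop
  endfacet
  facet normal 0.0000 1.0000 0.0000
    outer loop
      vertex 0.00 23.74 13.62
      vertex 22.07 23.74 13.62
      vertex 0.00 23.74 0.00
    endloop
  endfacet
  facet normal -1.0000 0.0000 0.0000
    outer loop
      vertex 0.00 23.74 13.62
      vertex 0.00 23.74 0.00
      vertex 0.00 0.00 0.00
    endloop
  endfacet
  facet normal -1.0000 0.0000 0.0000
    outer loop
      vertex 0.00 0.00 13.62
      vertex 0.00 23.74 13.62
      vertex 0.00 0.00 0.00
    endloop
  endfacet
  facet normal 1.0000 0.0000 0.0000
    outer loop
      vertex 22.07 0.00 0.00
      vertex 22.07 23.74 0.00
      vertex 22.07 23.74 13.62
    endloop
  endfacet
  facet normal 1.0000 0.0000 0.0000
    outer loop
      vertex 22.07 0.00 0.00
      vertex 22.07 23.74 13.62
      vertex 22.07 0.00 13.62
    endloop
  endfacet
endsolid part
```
; perimeter-only toolpath
G21 ; units = mm
G90 ; absolute positioning
G28 ; home
; layer 1
G0 Z4.54
G0 X0.00 Y0.00
G1 X22.07 Y0.00
G1 X22.07 Y23.74
G1 X0.00 Y23.74
G1 X0.00 Y0.00
; layer 2
G0 Z9.08
G0 X0.00 Y0.00
G1 X22.07 Y0.00
G1 X22.07 Y23.74
G1 X0.00 Y23.74
G1 X0.00 Y0.00
; layer 3
G0 Z13.62
G0 X0.00 Y0.00
G1 X22.07 Y0.00
G1 X22.07 Y23.74
G1 X0.00 Y23.74
G1 X0.00 Y0.00
M2 ; end

The solid is a rectangular box, roughly 22.1 × 23.7 mm footprint and 13.6 mm tall. Slicing at Δz = 4.54 mm — 3 equal slices spanning the solid's height, so layer i sits at z = i·h/3 — gives 3 non-empty perimeters. Each is a 4-segment closed polygon; G0 lifts to the layer z and rapids to the start vertex, then G1 traces the edges.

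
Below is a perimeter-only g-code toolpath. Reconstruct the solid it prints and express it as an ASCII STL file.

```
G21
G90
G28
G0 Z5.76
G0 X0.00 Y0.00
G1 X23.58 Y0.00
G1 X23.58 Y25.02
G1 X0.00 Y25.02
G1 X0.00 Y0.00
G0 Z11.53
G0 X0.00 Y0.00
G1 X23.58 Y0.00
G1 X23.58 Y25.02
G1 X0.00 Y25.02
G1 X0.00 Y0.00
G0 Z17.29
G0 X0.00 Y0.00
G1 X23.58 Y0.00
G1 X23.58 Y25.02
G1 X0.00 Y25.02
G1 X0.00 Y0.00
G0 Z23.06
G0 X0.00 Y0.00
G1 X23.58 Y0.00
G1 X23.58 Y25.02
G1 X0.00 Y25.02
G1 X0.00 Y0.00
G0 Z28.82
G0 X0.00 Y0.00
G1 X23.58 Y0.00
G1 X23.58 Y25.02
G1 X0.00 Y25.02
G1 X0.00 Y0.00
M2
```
solid part
  facet normal 0.0000 0.0000 -1.0000
    outer loop
      vertex 23.58 25.02 0.00
      vertex 23.58 0.00 0.00
      vertex 0.00 0.00 0.00
    endloop
  endfacet
  facet normal 0.0000 0.0000 -1.0000
    outer loop
      vertex 0.00 25.02 0.00
      vertex 23.58 25.02 0.00
      vertex 0.00 0.00 0.00
    endloop
  endfacet
  facet normal 0.0000 0.0000 1.0000
    outer loop
      vertex 0.00 0.00 28.82
      vertex 23.58 0.00 28.82
      vertex 23.58 25.02 28.82
    endloop
  endfacet
  facet normal 0.0000 0.0000 1.0000
    outer loop
      vertex 0.00 0.00 28.82
      vertex 23.58 25.02 28.82
      vertex 0.00 25.02 28.82
    endloop
  endfacet
  facet normal 0.0000 -1.0000 0.0000
    outer loop
      vertex 0.00 0.00 0.00
      vertex 23.58 0.00 0.00
      vertex 23.58 0.00 28.82
    endloop
  endfacet
  facet normal 0.0000 -1.0000 0.0000
    outer loop
      vertex 0.00 0.00 0.00
      vertex 23.58 0.00 28.82
      vertex 0.00 0.00 28.82
    endloop
  endfacet
  facet normal 0.0000 1.0000 0.0000
    outer loop
      vertex 23.58 25.02 28.82
      vertex 23.58 25.02 0.00
      vertex 0.00 25.02 0.00
    endloop
  endfacet
  facet normal 0.0000 1.0000 0.0000
    outer loop
      vertex 0.00 25.02 28.82
      vertex 23.58 25.02 28.82
      vertex 0.00 25.02 0.00
    endloop
  endfacet
  facet normal -1.0000 0.0000 0.0000
    outer loop
      vertex 0.00 25.02 28.82
      vertex 0.00 25.02 0.00
      vertex 0.00 0.00 0.00
    endloop
  endfacet
  facet normal -1.0000 0.0000 0.0000
    outer loop
      vertex 0.00 0.00 28.82
      vertex 0.00 25.02 28.82
      vertex 0.00 0.00 0.00
    endloop
  endfacet
  facet normal 1.0000 0.0000 0.0000
    outer loop
      vertex 23.58 0.00 0.00
      vertex 23.58 25.02 0.00
      vertex 23.58 25.02 28.82
    endloop
  endfacet
  facet normal 1.0000 0.0000 0.0000
    outer loop
      vertex 23.58 0.00 0.00
      vertex 23.58 25.02 28.82
      vertex 23.58 0.00 28.82
    endloop
  endfacet
endsolid part

The G0 Z moves step by Δz≈5.76 mm. Every layer's G1 loop is the same polygon, so the solid is a straight extrusion of it from z=0 to z≈28.8. Closing with flat bottom and top caps and triangulating gives 12 facets — a rectangular box, roughly 23.6 × 25 mm footprint and 28.8 mm tall.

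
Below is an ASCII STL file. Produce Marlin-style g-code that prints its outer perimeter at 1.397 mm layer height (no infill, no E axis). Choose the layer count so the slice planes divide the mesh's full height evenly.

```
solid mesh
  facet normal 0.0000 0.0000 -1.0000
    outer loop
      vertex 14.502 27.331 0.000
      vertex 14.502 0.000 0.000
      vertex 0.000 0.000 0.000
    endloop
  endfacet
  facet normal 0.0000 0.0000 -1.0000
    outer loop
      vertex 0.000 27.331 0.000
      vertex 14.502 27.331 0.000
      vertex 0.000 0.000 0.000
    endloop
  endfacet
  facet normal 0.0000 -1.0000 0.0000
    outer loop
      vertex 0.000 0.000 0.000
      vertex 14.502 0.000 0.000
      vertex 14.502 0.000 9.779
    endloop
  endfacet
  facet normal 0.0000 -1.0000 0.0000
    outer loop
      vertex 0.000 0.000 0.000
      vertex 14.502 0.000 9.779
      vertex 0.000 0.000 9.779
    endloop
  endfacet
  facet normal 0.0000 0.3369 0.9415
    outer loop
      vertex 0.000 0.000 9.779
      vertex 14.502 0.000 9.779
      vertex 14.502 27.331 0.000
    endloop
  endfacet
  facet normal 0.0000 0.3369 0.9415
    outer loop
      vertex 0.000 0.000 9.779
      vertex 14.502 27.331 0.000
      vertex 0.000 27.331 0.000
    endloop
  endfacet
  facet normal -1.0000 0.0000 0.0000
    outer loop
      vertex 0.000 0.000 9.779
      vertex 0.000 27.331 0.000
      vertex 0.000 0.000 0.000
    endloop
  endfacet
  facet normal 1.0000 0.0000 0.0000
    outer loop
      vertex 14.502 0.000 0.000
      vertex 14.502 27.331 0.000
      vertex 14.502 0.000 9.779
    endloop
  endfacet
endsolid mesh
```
; perimeter-only toolpath
G21 ; units = mm
G90 ; absolute positioning
G28 ; home
; layer 1
G0 Z1.397
G0 X0.000 Y0.000
G1 X14.502 Y0.000
G1 X14.502 Y23.427
G1 X0.000 Y23.427
G1 X0.000 Y0.000
; layer 2
G0 Z2.794
G0 X0.000 Y0.000
G1 X14.502 Y0.000
G1 X14.502 Y19.522
G1 X0.000 Y19.522
G1 X0.000 Y0.000
; layer 3
G0 Z4.191
G0 X0.000 Y0.000
G1 X14.502 Y0.000
G1 X14.502 Y15.618
G1 X0.000 Y15.618
G1 X0.000 Y0.000
; layer 4
G0 Z5.588
G0 X0.000 Y0.000
G1 X14.502 Y0.000
G1 X14.502 Y11.713
G1 X0.000 Y11.713
G1 X0.000 Y0.000
; layer 5
G0 Z6.985
G0 X0.000 Y0.000
G1 X14.502 Y0.000
G1 X14.502 Y7.809
G1 X0.000 Y7.809
G1 X0.000 Y0.000
; layer 6
G0 Z8.382
G0 X0.000 Y0.000
G1 X14.502 Y0.000
G1 X14.502 Y3.904
G1 X0.000 Y3.904
G1 X0.000 Y0.000
M2 ; end

The solid is a wedge (ramp): 14.5 × 27.3 mm base, rising to 9.78 mm along the y=0 edge and sloping linearly to z=0 at y=27.3. Slicing at Δz = 1.397 mm — 7 equal slices spanning the solid's height, so layer i sits at z = i·h/7 — gives 6 non-empty perimeters. Each is a 4-segment closed polygon; G0 lifts to the layer z and rapids to the start vertex, then G1 traces the edges. The cross-section shrinks linearly with z (the slice at the apex is degenerate and omitted).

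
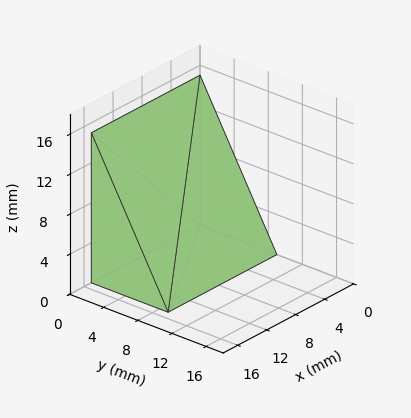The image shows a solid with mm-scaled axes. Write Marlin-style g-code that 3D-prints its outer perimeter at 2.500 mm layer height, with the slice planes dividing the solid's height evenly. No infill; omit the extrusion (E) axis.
Reading the render: the shape is a wedge (ramp): 15 × 9 mm base, rising to 15 mm along the y=0 edge and sloping linearly to z=0 at y=9 (dimensions read to the nearest mm from the axis ticks). For the g-code, the solid's height is divided into equal slices at the stated Δz and each level perimeter traced with G1 moves after a G0 lift.

; perimeter-only toolpath
G21 ; units = mm
G90 ; absolute positioning
G28 ; home
; layer 1
G0 Z2.500
G0 X0.000 Y0.000
G1 X15.000 Y0.000
G1 X15.000 Y7.500
G1 X0.000 Y7.500
G1 X0.000 Y0.000
; layer 2
G0 Z5.000
G0 X0.000 Y0.000
G1 X15.000 Y0.000
G1 X15.000 Y6.000
G1 X0.000 Y6.000
G1 X0.000 Y0.000
; layer 3
G0 Z7.500
G0 X0.000 Y0.000
G1 X15.000 Y0.000
G1 X15.000 Y4.500
G1 X0.000 Y4.500
G1 X0.000 Y0.000
; layer 4
G0 Z10.000
G0 X0.000 Y0.000
G1 X15.000 Y0.000
G1 X15.000 Y3.000
G1 X0.000 Y3.000
G1 X0.000 Y0.000
; layer 5
G0 Z12.500
G0 X0.000 Y0.000
G1 X15.000 Y0.000
G1 X15.000 Y1.500
G1 X0.000 Y1.500
G1 X0.000 Y0.000
M2 ; end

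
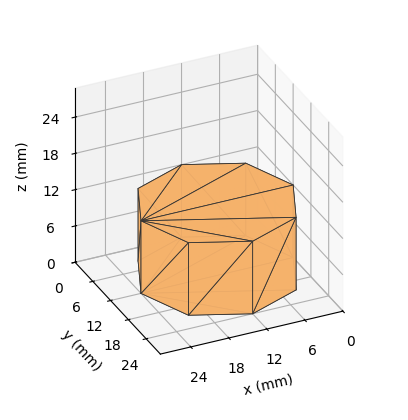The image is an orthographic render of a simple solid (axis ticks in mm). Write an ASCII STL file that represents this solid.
Reading the render: the shape is a regular 8-sided prism (a cylinder approximated with 8 flat sides), circumscribed radius ≈ 12 mm, height ≈ 12 mm (dimensions read to the nearest mm from the axis ticks). For the STL, each face is triangulated and given an outward normal.

solid part
  facet normal 0.0000 0.0000 -1.0000
    outer loop
      vertex 12.00 24.00 0.00
      vertex 20.49 20.49 0.00
      vertex 24.00 12.00 0.00
    endloop
  endfacet
  facet normal 0.0000 0.0000 -1.0000
    outer loop
      vertex 3.51 20.49 0.00
      vertex 12.00 24.00 0.00
      vertex 24.00 12.00 0.00
    endloop
  endfacet
  facet normal 0.0000 0.0000 -1.0000
    outer loop
      vertex 0.00 12.00 0.00
      vertex 3.51 20.49 0.00
      vertex 24.00 12.00 0.00
    endloop
  endfacet
  facet normal 0.0000 0.0000 -1.0000
    outer loop
      vertex 3.51 3.51 0.00
      vertex 0.00 12.00 0.00
      vertex 24.00 12.00 0.00
    endloop
  endfacet
  facet normal 0.0000 0.0000 -1.0000
    outer loop
      vertex 12.00 0.00 0.00
      vertex 3.51 3.51 0.00
      vertex 24.00 12.00 0.00
    endloop
  endfacet
  facet normal 0.0000 0.0000 -1.0000
    outer loop
      vertex 20.49 3.51 0.00
      vertex 12.00 0.00 0.00
      vertex 24.00 12.00 0.00
    endloop
  endfacet
  facet normal 0.0000 0.0000 1.0000
    outer loop
      vertex 24.00 12.00 12.00
      vertex 20.49 20.49 12.00
      vertex 12.00 24.00 12.00
    endloop
  endfacet
  facet normal 0.0000 0.0000 1.0000
    outer loop
      vertex 24.00 12.00 12.00
      vertex 12.00 24.00 12.00
      vertex 3.51 20.49 12.00
    endloop
  endfacet
  facet normal 0.0000 0.0000 1.0000
    outer loop
      vertex 24.00 12.00 12.00
      vertex 3.51 20.49 12.00
      vertex 0.00 12.00 12.00
    endloop
  endfacet
  facet normal 0.0000 0.0000 1.0000
    outer loop
      vertex 24.00 12.00 12.00
      vertex 0.00 12.00 12.00
      vertex 3.51 3.51 12.00
    endloop
  endfacet
  facet normal 0.0000 0.0000 1.0000
    outer loop
      vertex 24.00 12.00 12.00
      vertex 3.51 3.51 12.00
      vertex 12.00 0.00 12.00
    endloop
  endfacet
  facet normal 0.0000 0.0000 1.0000
    outer loop
      vertex 24.00 12.00 12.00
      vertex 12.00 0.00 12.00
      vertex 20.49 3.51 12.00
    endloop
  endfacet
  facet normal 0.9241 0.3821 0.0000
    outer loop
      vertex 24.00 12.00 0.00
      vertex 20.49 20.49 0.00
      vertex 20.49 20.49 12.00
    endloop
  endfacet
  facet normal 0.9241 0.3821 0.0000
    outer loop
      vertex 24.00 12.00 0.00
      vertex 20.49 20.49 12.00
      vertex 24.00 12.00 12.00
    endloop
  endfacet
  facet normal 0.3821 0.9241 0.0000
    outer loop
      vertex 20.49 20.49 0.00
      vertex 12.00 24.00 0.00
      vertex 12.00 24.00 12.00
    endloop
  endfacet
  facet normal 0.3821 0.9241 0.0000
    outer loop
      vertex 20.49 20.49 0.00
      vertex 12.00 24.00 12.00
      vertex 20.49 20.49 12.00
    endloop
  endfacet
  facet normal -0.3821 0.9241 0.0000
    outer loop
      vertex 12.00 24.00 0.00
      vertex 3.51 20.49 0.00
      vertex 3.51 20.49 12.00
    endloop
  endfacet
  facet normal -0.3821 0.9241 0.0000
    outer loop
      vertex 12.00 24.00 0.00
      vertex 3.51 20.49 12.00
      vertex 12.00 24.00 12.00
    endloop
  endfacet
  facet normal -0.9241 0.3821 0.0000
    outer loop
      vertex 3.51 20.49 0.00
      vertex 0.00 12.00 0.00
      vertex 0.00 12.00 12.00
    endloop
  endfacet
  facet normal -0.9241 0.3821 0.0000
    outer loop
      vertex 3.51 20.49 0.00
      vertex 0.00 12.00 12.00
      vertex 3.51 20.49 12.00
    endloop
  endfacet
  facet normal -0.9241 -0.3821 0.0000
    outer loop
      vertex 0.00 12.00 0.00
      vertex 3.51 3.51 0.00
      vertex 3.51 3.51 12.00
    endloop
  endfacet
  facet normal -0.9241 -0.3821 0.0000
    outer loop
      vertex 0.00 12.00 0.00
      vertex 3.51 3.51 12.00
      vertex 0.00 12.00 12.00
    endloop
  endfacet
  facet normal -0.3821 -0.9241 0.0000
    outer loop
      vertex 3.51 3.51 0.00
      vertex 12.00 0.00 0.00
      vertex 12.00 0.00 12.00
    endloop
  endfacet
  facet normal -0.3821 -0.9241 0.0000
    outer loop
      vertex 3.51 3.51 0.00
      vertex 12.00 0.00 12.00
      vertex 3.51 3.51 12.00
    endloop
  endfacet
  facet normal 0.3821 -0.9241 0.0000
    outer loop
      vertex 12.00 0.00 0.00
      vertex 20.49 3.51 0.00
      vertex 20.49 3.51 12.00
    endloop
  endfacet
  facet normal 0.3821 -0.9241 0.0000
    outer loop
      vertex 12.00 0.00 0.00
      vertex 20.49 3.51 12.00
      vertex 12.00 0.00 12.00
    endloop
  endfacet
  facet normal 0.9241 -0.3821 0.0000
    outer loop
      vertex 20.49 3.51 0.00
      vertex 24.00 12.00 0.00
      vertex 24.00 12.00 12.00
    endloop
  endfacet
  facet normal 0.9241 -0.3821 0.0000
    outer loop
      vertex 20.49 3.51 0.00
      vertex 24.00 12.00 12.00
      vertex 20.49 3.51 12.00
    endloop
  endfacet
endsolid part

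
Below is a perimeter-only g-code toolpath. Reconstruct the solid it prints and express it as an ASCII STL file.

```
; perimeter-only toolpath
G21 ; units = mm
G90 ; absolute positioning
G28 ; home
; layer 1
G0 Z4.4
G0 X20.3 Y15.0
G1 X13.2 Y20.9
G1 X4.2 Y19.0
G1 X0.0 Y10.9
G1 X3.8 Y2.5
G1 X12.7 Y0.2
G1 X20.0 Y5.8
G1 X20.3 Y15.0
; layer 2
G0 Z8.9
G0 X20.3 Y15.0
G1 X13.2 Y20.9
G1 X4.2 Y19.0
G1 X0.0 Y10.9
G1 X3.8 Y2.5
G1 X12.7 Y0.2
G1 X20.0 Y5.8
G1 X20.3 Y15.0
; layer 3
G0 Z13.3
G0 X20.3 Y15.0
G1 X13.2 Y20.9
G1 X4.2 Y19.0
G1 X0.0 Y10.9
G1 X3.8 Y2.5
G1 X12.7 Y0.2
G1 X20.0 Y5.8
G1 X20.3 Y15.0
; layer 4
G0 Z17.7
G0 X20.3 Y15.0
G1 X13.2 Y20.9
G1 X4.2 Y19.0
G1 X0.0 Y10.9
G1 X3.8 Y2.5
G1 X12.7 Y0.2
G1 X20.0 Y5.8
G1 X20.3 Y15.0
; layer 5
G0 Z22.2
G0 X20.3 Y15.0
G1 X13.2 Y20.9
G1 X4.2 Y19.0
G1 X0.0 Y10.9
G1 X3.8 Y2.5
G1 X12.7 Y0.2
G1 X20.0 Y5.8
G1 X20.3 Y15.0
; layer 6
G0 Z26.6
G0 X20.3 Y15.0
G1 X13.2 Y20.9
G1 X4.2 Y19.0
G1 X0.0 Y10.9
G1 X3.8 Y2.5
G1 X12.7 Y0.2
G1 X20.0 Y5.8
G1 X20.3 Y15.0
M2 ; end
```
solid part
  facet normal 0.0000 0.0000 -1.0000
    outer loop
      vertex 4.2 19.0 0.0
      vertex 13.2 20.9 0.0
      vertex 20.3 15.0 0.0
    endloop
  endfacet
  facet normal 0.0000 0.0000 -1.0000
    outer loop
      vertex 0.0 10.9 0.0
      vertex 4.2 19.0 0.0
      vertex 20.3 15.0 0.0
    endloop
  endfacet
  facet normal 0.0000 0.0000 -1.0000
    outer loop
      vertex 3.8 2.5 0.0
      vertex 0.0 10.9 0.0
      vertex 20.3 15.0 0.0
    endloop
  endfacet
  facet normal 0.0000 0.0000 -1.0000
    outer loop
      vertex 12.7 0.2 0.0
      vertex 3.8 2.5 0.0
      vertex 20.3 15.0 0.0
    endloop
  endfacet
  facet normal 0.0000 0.0000 -1.0000
    outer loop
      vertex 20.0 5.8 0.0
      vertex 12.7 0.2 0.0
      vertex 20.3 15.0 0.0
    endloop
  endfacet
  facet normal 0.0000 0.0000 1.0000
    outer loop
      vertex 20.3 15.0 26.6
      vertex 13.2 20.9 26.6
      vertex 4.2 19.0 26.6
    endloop
  endfacet
  facet normal 0.0000 0.0000 1.0000
    outer loop
      vertex 20.3 15.0 26.6
      vertex 4.2 19.0 26.6
      vertex 0.0 10.9 26.6
    endloop
  endfacet
  facet normal 0.0000 0.0000 1.0000
    outer loop
      vertex 20.3 15.0 26.6
      vertex 0.0 10.9 26.6
      vertex 3.8 2.5 26.6
    endloop
  endfacet
  facet normal 0.0000 0.0000 1.0000
    outer loop
      vertex 20.3 15.0 26.6
      vertex 3.8 2.5 26.6
      vertex 12.7 0.2 26.6
    endloop
  endfacet
  facet normal 0.0000 0.0000 1.0000
    outer loop
      vertex 20.3 15.0 26.6
      vertex 12.7 0.2 26.6
      vertex 20.0 5.8 26.6
    endloop
  endfacet
  facet normal 0.6391 0.7691 0.0000
    outer loop
      vertex 20.3 15.0 0.0
      vertex 13.2 20.9 0.0
      vertex 13.2 20.9 26.6
    endloop
  endfacet
  facet normal 0.6391 0.7691 0.0000
    outer loop
      vertex 20.3 15.0 0.0
      vertex 13.2 20.9 26.6
      vertex 20.3 15.0 26.6
    endloop
  endfacet
  facet normal -0.2066 0.9784 0.0000
    outer loop
      vertex 13.2 20.9 0.0
      vertex 4.2 19.0 0.0
      vertex 4.2 19.0 26.6
    endloop
  endfacet
  facet normal -0.2066 0.9784 0.0000
    outer loop
      vertex 13.2 20.9 0.0
      vertex 4.2 19.0 26.6
      vertex 13.2 20.9 26.6
    endloop
  endfacet
  facet normal -0.8878 0.4603 0.0000
    outer loop
      vertex 4.2 19.0 0.0
      vertex 0.0 10.9 0.0
      vertex 0.0 10.9 26.6
    endloop
  endfacet
  facet normal -0.8878 0.4603 0.0000
    outer loop
      vertex 4.2 19.0 0.0
      vertex 0.0 10.9 26.6
      vertex 4.2 19.0 26.6
    endloop
  endfacet
  facet normal -0.9111 -0.4122 0.0000
    outer loop
      vertex 0.0 10.9 0.0
      vertex 3.8 2.5 0.0
      vertex 3.8 2.5 26.6
    endloop
  endfacet
  facet normal -0.9111 -0.4122 0.0000
    outer loop
      vertex 0.0 10.9 0.0
      vertex 3.8 2.5 26.6
      vertex 0.0 10.9 26.6
    endloop
  endfacet
  facet normal -0.2502 -0.9682 0.0000
    outer loop
      vertex 3.8 2.5 0.0
      vertex 12.7 0.2 0.0
      vertex 12.7 0.2 26.6
    endloop
  endfacet
  facet normal -0.2502 -0.9682 0.0000
    outer loop
      vertex 3.8 2.5 0.0
      vertex 12.7 0.2 26.6
      vertex 3.8 2.5 26.6
    endloop
  endfacet
  facet normal 0.6087 -0.7934 0.0000
    outer loop
      vertex 12.7 0.2 0.0
      vertex 20.0 5.8 0.0
      vertex 20.0 5.8 26.6
    endloop
  endfacet
  facet normal 0.6087 -0.7934 0.0000
    outer loop
      vertex 12.7 0.2 0.0
      vertex 20.0 5.8 26.6
      vertex 12.7 0.2 26.6
    endloop
  endfacet
  facet normal 0.9995 -0.0326 0.0000
    outer loop
      vertex 20.0 5.8 0.0
      vertex 20.3 15.0 0.0
      vertex 20.3 15.0 26.6
    endloop
  endfacet
  facet normal 0.9995 -0.0326 0.0000
    outer loop
      vertex 20.0 5.8 0.0
      vertex 20.3 15.0 26.6
      vertex 20.0 5.8 26.6
    endloop
  endfacet
endsolid part

The G0 Z moves step by Δz≈4.4 mm. Every layer's G1 loop is the same polygon, so the solid is a straight extrusion of it from z=0 to z≈26.6. Closing with flat bottom and top caps and triangulating gives 24 facets — a regular 7-sided prism (a cylinder approximated with 7 flat sides), circumscribed radius ≈ 10.6 mm, height ≈ 26.6 mm.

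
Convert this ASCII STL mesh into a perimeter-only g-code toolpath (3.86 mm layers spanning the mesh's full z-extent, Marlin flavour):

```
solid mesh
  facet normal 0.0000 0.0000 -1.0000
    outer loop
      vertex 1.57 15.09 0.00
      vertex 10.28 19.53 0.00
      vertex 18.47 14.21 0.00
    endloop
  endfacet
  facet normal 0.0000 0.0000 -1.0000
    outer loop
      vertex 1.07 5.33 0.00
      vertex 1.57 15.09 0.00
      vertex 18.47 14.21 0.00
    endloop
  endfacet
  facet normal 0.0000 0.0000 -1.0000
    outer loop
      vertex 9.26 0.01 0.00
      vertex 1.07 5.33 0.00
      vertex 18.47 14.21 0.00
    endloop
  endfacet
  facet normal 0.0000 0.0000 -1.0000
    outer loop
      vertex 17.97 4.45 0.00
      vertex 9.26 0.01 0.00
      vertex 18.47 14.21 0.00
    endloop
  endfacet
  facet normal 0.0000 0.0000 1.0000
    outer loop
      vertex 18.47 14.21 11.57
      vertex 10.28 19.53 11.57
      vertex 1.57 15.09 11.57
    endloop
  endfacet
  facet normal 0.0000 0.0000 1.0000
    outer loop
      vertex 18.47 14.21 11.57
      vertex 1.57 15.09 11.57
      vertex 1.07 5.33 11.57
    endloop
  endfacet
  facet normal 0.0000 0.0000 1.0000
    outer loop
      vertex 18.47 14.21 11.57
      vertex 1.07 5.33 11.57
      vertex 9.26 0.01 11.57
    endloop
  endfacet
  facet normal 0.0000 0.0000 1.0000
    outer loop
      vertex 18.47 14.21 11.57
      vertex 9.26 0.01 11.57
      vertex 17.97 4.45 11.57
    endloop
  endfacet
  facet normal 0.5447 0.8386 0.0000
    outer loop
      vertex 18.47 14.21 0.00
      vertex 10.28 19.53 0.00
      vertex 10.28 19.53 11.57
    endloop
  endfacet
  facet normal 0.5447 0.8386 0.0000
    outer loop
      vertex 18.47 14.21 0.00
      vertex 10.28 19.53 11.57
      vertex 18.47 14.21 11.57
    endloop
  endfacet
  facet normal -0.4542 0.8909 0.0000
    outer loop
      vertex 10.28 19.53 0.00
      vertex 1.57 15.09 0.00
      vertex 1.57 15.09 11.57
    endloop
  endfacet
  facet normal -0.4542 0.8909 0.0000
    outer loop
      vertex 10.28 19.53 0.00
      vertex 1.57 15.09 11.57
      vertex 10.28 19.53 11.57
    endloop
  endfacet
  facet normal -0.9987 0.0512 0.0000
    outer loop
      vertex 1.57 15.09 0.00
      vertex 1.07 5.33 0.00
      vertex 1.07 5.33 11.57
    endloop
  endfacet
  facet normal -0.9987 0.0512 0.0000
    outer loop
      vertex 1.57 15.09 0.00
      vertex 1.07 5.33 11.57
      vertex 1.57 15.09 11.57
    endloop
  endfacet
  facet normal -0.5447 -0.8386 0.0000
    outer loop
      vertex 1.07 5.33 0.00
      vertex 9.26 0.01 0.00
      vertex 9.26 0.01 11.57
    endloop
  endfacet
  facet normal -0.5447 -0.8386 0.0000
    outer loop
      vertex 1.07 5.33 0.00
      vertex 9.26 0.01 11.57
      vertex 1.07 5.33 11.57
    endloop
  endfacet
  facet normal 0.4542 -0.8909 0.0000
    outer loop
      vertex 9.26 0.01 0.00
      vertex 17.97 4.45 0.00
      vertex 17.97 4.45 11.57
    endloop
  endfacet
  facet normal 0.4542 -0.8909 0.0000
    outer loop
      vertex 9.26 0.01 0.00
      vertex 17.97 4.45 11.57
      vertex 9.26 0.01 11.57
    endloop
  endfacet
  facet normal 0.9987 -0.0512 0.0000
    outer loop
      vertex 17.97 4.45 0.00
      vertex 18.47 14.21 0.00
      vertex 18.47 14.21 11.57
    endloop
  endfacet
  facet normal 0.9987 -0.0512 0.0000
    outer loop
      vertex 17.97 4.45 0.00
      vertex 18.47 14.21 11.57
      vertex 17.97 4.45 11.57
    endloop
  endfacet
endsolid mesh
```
; perimeter-only toolpath
G21 ; units = mm
G90 ; absolute positioning
G28 ; home
; layer 1
G0 Z3.86
G0 X18.47 Y14.21
G1 X10.28 Y19.53
G1 X1.57 Y15.09
G1 X1.07 Y5.33
G1 X9.26 Y0.01
G1 X17.97 Y4.45
G1 X18.47 Y14.21
; layer 2
G0 Z7.71
G0 X18.47 Y14.21
G1 X10.28 Y19.53
G1 X1.57 Y15.09
G1 X1.07 Y5.33
G1 X9.26 Y0.01
G1 X17.97 Y4.45
G1 X18.47 Y14.21
; layer 3
G0 Z11.57
G0 X18.47 Y14.21
G1 X10.28 Y19.53
G1 X1.57 Y15.09
G1 X1.07 Y5.33
G1 X9.26 Y0.01
G1 X17.97 Y4.45
G1 X18.47 Y14.21
M2 ; end

The solid is a regular 6-sided prism (a cylinder approximated with 6 flat sides), circumscribed radius ≈ 9.77 mm, height ≈ 11.6 mm. Slicing at Δz = 3.86 mm — 3 equal slices spanning the solid's height, so layer i sits at z = i·h/3 — gives 3 non-empty perimeters. Each is a 6-segment closed polygon; G0 lifts to the layer z and rapids to the start vertex, then G1 traces the edges.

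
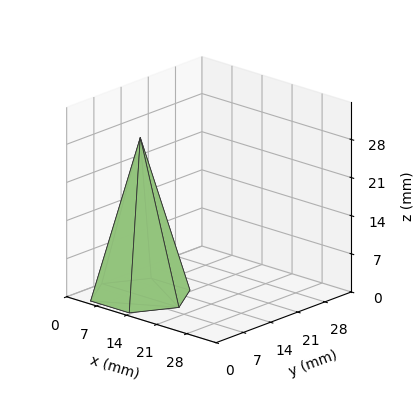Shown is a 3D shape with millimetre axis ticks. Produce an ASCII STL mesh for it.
Reading the render: the shape is a regular 6-sided pyramid, base circumscribed radius ≈ 9 mm, apex at z ≈ 29 mm (dimensions read to the nearest mm from the axis ticks). For the STL, each face is triangulated and given an outward normal.

solid part
  facet normal 0.0000 0.0000 -1.0000
    outer loop
      vertex 4.5 16.8 0.0
      vertex 13.5 16.8 0.0
      vertex 18.0 9.0 0.0
    endloop
  endfacet
  facet normal 0.0000 0.0000 -1.0000
    outer loop
      vertex 0.0 9.0 0.0
      vertex 4.5 16.8 0.0
      vertex 18.0 9.0 0.0
    endloop
  endfacet
  facet normal 0.0000 0.0000 -1.0000
    outer loop
      vertex 4.5 1.2 0.0
      vertex 0.0 9.0 0.0
      vertex 18.0 9.0 0.0
    endloop
  endfacet
  facet normal 0.0000 0.0000 -1.0000
    outer loop
      vertex 13.5 1.2 0.0
      vertex 4.5 1.2 0.0
      vertex 18.0 9.0 0.0
    endloop
  endfacet
  facet normal 0.8365 0.4826 0.2596
    outer loop
      vertex 18.0 9.0 0.0
      vertex 13.5 16.8 0.0
      vertex 9.0 9.0 29.0
    endloop
  endfacet
  facet normal 0.0000 0.9657 0.2597
    outer loop
      vertex 13.5 16.8 0.0
      vertex 4.5 16.8 0.0
      vertex 9.0 9.0 29.0
    endloop
  endfacet
  facet normal -0.8365 0.4826 0.2596
    outer loop
      vertex 4.5 16.8 0.0
      vertex 0.0 9.0 0.0
      vertex 9.0 9.0 29.0
    endloop
  endfacet
  facet normal -0.8365 -0.4826 0.2596
    outer loop
      vertex 0.0 9.0 0.0
      vertex 4.5 1.2 0.0
      vertex 9.0 9.0 29.0
    endloop
  endfacet
  facet normal 0.0000 -0.9657 0.2597
    outer loop
      vertex 4.5 1.2 0.0
      vertex 13.5 1.2 0.0
      vertex 9.0 9.0 29.0
    endloop
  endfacet
  facet normal 0.8365 -0.4826 0.2596
    outer loop
      vertex 13.5 1.2 0.0
      vertex 18.0 9.0 0.0
      vertex 9.0 9.0 29.0
    endloop
  endfacet
endsolid part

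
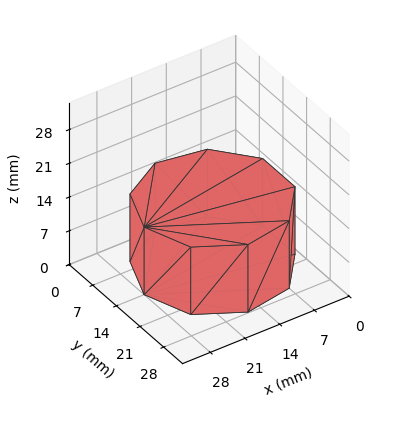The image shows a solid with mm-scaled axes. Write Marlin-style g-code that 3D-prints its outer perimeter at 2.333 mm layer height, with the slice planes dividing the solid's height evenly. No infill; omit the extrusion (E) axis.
Reading the render: the shape is a regular 9-sided prism (a cylinder approximated with 9 flat sides), circumscribed radius ≈ 14 mm, height ≈ 14 mm (dimensions read to the nearest mm from the axis ticks). For the g-code, the solid's height is divided into equal slices at the stated Δz and each level perimeter traced with G1 moves after a G0 lift.

; perimeter-only toolpath
G21 ; units = mm
G90 ; absolute positioning
G28 ; home
; layer 1
G0 Z2.333
G0 X28.000 Y14.000
G1 X24.725 Y22.999
G1 X16.431 Y27.787
G1 X7.000 Y26.124
G1 X0.844 Y18.788
G1 X0.844 Y9.212
G1 X7.000 Y1.876
G1 X16.431 Y0.213
G1 X24.725 Y5.001
G1 X28.000 Y14.000
; layer 2
G0 Z4.667
G0 X28.000 Y14.000
G1 X24.725 Y22.999
G1 X16.431 Y27.787
G1 X7.000 Y26.124
G1 X0.844 Y18.788
G1 X0.844 Y9.212
G1 X7.000 Y1.876
G1 X16.431 Y0.213
G1 X24.725 Y5.001
G1 X28.000 Y14.000
; layer 3
G0 Z7.000
G0 X28.000 Y14.000
G1 X24.725 Y22.999
G1 X16.431 Y27.787
G1 X7.000 Y26.124
G1 X0.844 Y18.788
G1 X0.844 Y9.212
G1 X7.000 Y1.876
G1 X16.431 Y0.213
G1 X24.725 Y5.001
G1 X28.000 Y14.000
; layer 4
G0 Z9.333
G0 X28.000 Y14.000
G1 X24.725 Y22.999
G1 X16.431 Y27.787
G1 X7.000 Y26.124
G1 X0.844 Y18.788
G1 X0.844 Y9.212
G1 X7.000 Y1.876
G1 X16.431 Y0.213
G1 X24.725 Y5.001
G1 X28.000 Y14.000
; layer 5
G0 Z11.667
G0 X28.000 Y14.000
G1 X24.725 Y22.999
G1 X16.431 Y27.787
G1 X7.000 Y26.124
G1 X0.844 Y18.788
G1 X0.844 Y9.212
G1 X7.000 Y1.876
G1 X16.431 Y0.213
G1 X24.725 Y5.001
G1 X28.000 Y14.000
; layer 6
G0 Z14.000
G0 X28.000 Y14.000
G1 X24.725 Y22.999
G1 X16.431 Y27.787
G1 X7.000 Y26.124
G1 X0.844 Y18.788
G1 X0.844 Y9.212
G1 X7.000 Y1.876
G1 X16.431 Y0.213
G1 X24.725 Y5.001
G1 X28.000 Y14.000
M2 ; end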